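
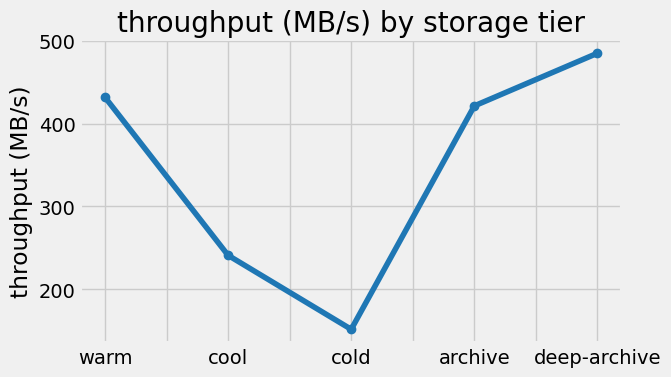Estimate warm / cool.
warm ≈ 450, cool ≈ 250; 450/250 ≈ 1.8.

≈ 1.8×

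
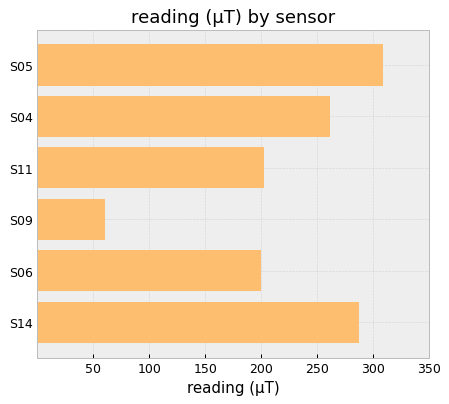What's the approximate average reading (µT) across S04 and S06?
≈ 225

(250 + 200) / 2 ≈ 225.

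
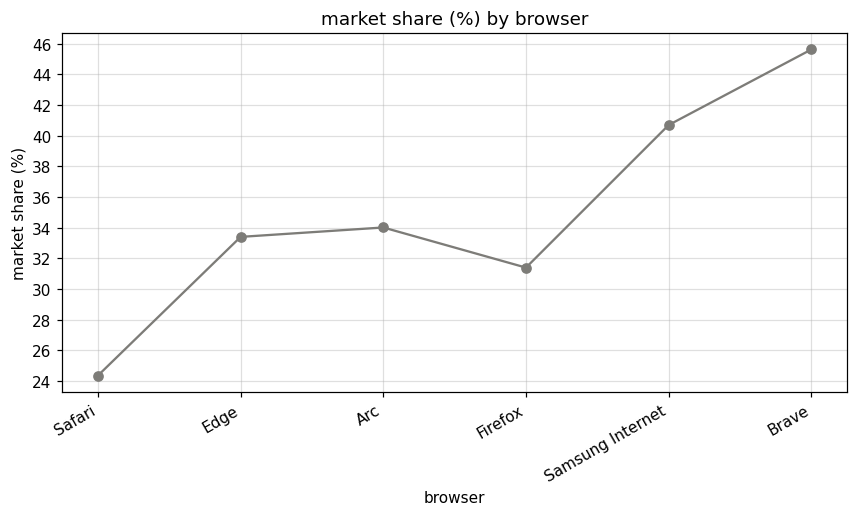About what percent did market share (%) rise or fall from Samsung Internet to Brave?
Samsung Internet ≈ 40, Brave ≈ 46; (46 − 40) / 40 ≈ +15%.

≈ +15%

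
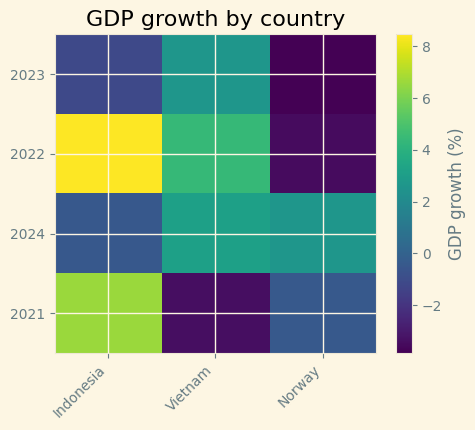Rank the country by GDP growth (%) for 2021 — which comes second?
Norway

Top 3 for 2021: Indonesia ≈ 6, Norway ≈ 0, Vietnam ≈ -4.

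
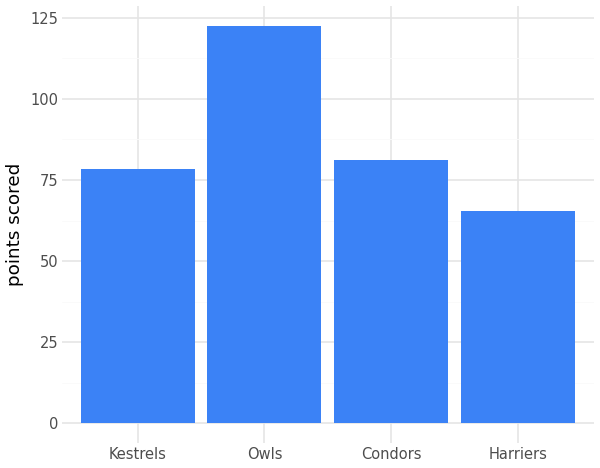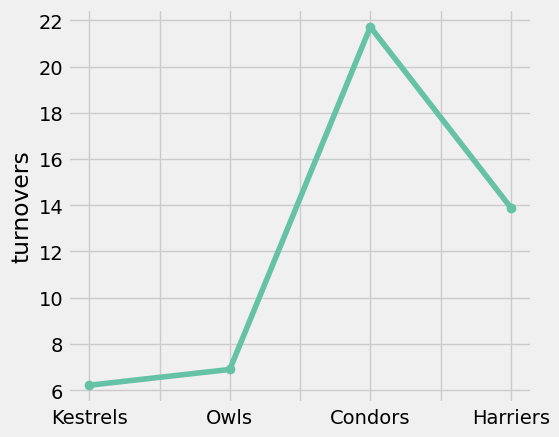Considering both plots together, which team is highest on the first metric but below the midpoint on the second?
Chart 2 median turnovers ≈ 10; below-median teams: Kestrels, Owls. Among those, Owls has the highest points scored (≈ 120).

Owls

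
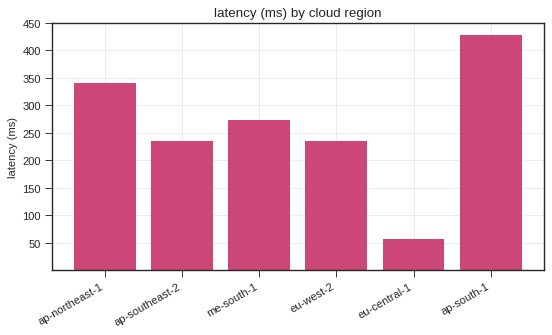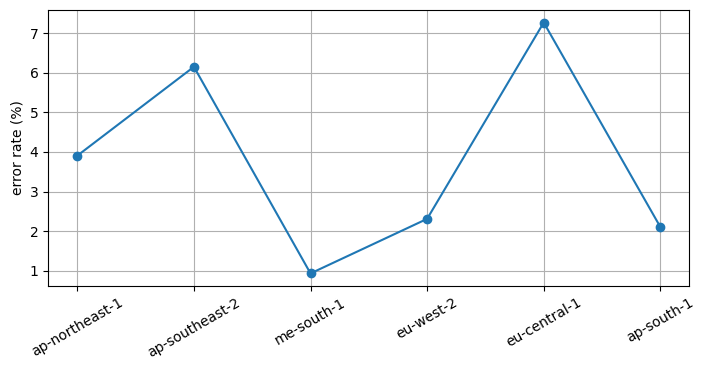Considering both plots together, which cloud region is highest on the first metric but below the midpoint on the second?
Chart 2 median error rate (%) ≈ 3; below-median cloud regions: me-south-1, eu-west-2, ap-south-1. Among those, ap-south-1 has the highest latency (ms) (≈ 450).

ap-south-1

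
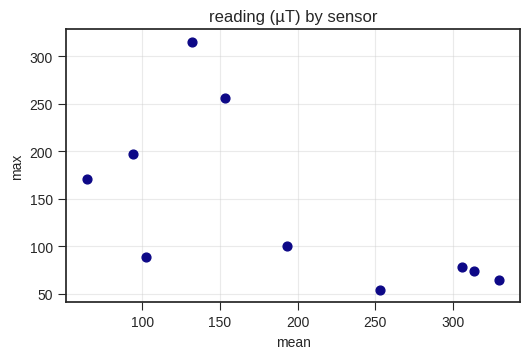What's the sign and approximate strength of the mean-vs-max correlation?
negative, moderate

Points are negatively correlated; moderate (|r| ≈ 0.6).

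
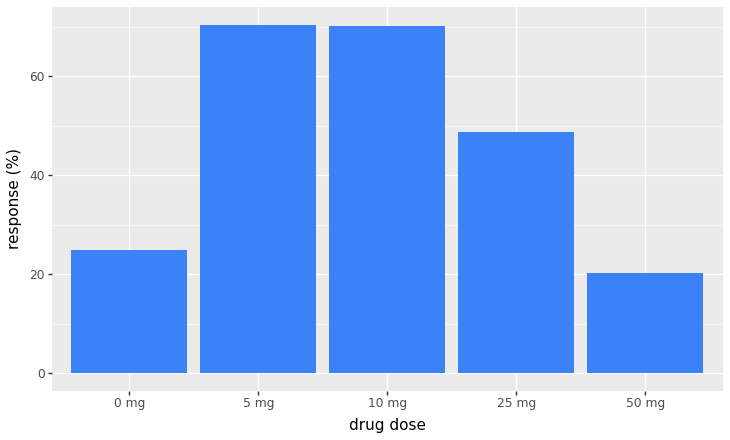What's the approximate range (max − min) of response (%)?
≈ 50

Max 5 mg ≈ 70, min 50 mg ≈ 20; range ≈ 50.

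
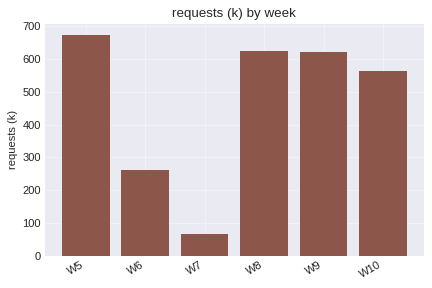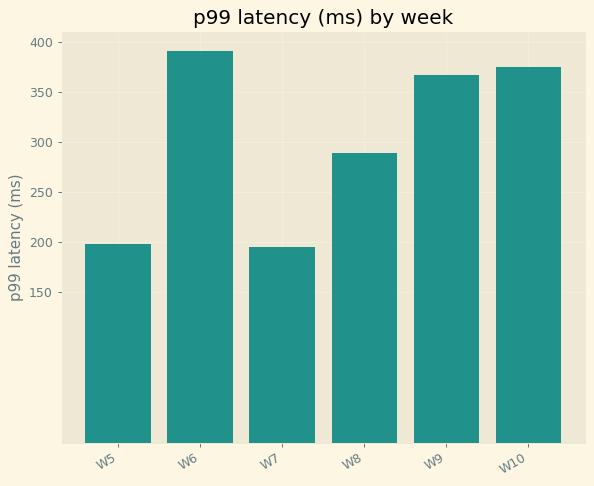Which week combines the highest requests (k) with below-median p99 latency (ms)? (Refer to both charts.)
W5

Chart 2 median p99 latency (ms) ≈ 350; below-median weeks: W5, W7, W8. Among those, W5 has the highest requests (k) (≈ 700).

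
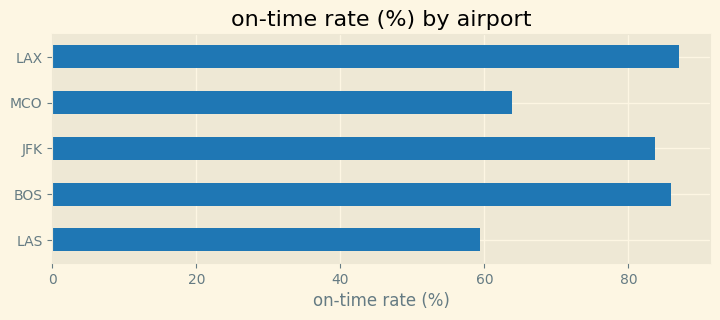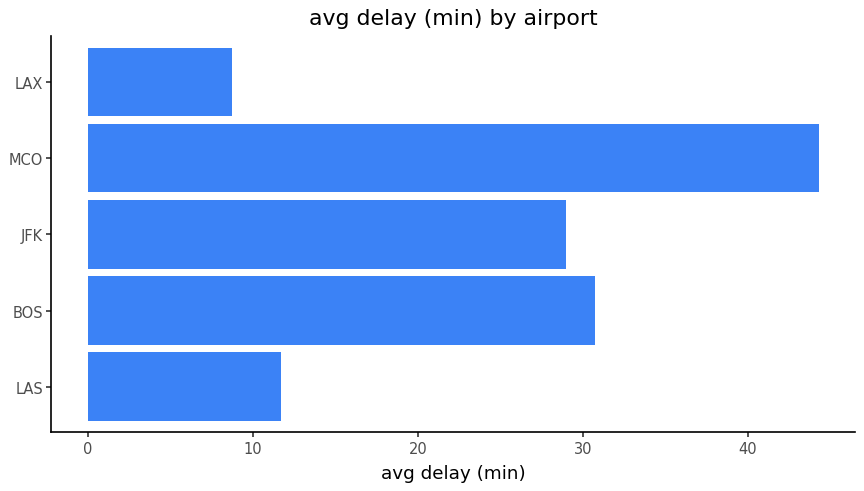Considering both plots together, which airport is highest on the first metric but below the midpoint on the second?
Chart 2 median avg delay (min) ≈ 30; below-median airports: LAS, LAX. Among those, LAX has the highest on-time rate (%) (≈ 90).

LAX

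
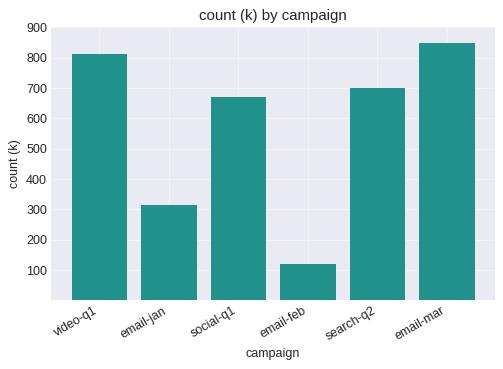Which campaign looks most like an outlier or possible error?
email-feb ≈ 100; the rest sit between ≈ 300 and ≈ 800.

email-feb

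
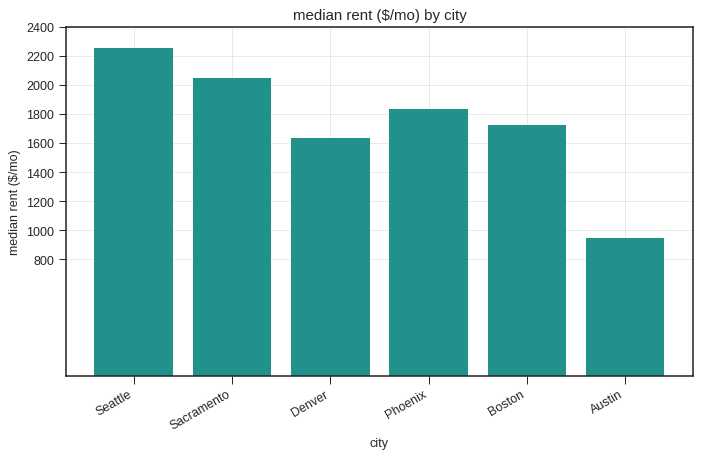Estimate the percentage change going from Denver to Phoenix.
Denver ≈ 1600, Phoenix ≈ 1800; (1800 − 1600) / 1600 ≈ +12.5%.

≈ +12.5%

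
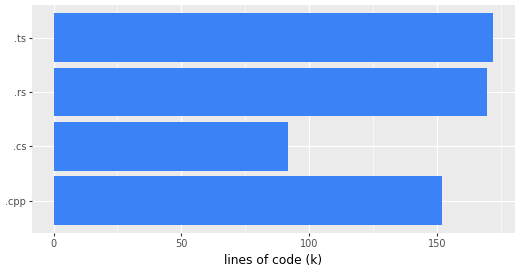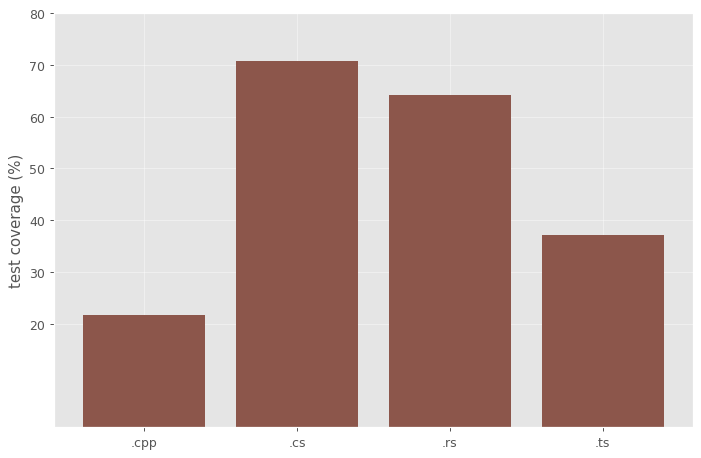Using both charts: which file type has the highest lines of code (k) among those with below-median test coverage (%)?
Chart 2 median test coverage (%) ≈ 50; below-median file types: .cpp, .ts. Among those, .ts has the highest lines of code (k) (≈ 180).

.ts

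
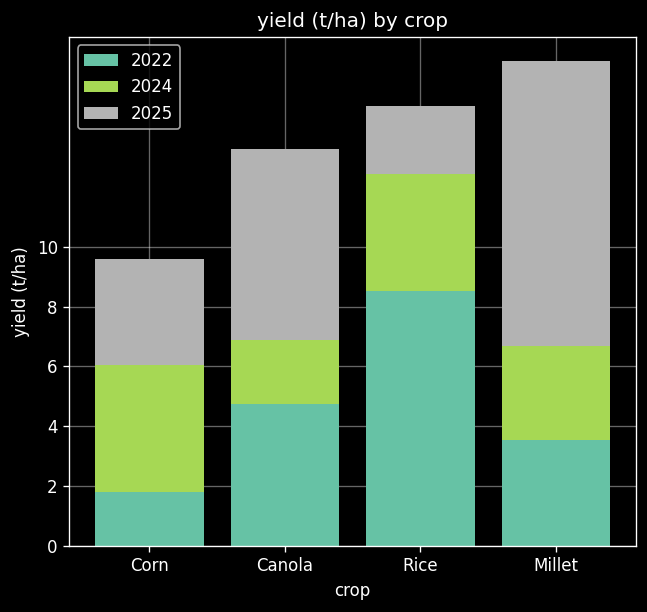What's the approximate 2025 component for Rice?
≈ 2

2025 top ≈ 14, bottom ≈ 12; segment ≈ 2.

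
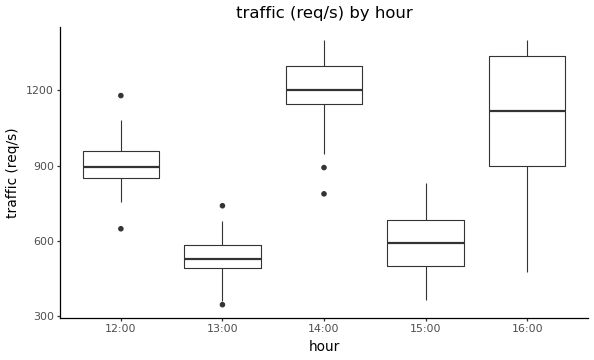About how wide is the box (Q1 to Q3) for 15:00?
Q3 ≈ 700, Q1 ≈ 500; IQR ≈ 200.

≈ 200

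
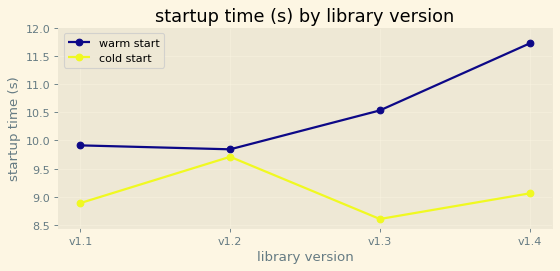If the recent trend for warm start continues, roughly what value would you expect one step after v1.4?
Last three: 10.0, 10.5, 11.5 → slope ≈ 0.75/step → next ≈ 12.25.

≈ 12.25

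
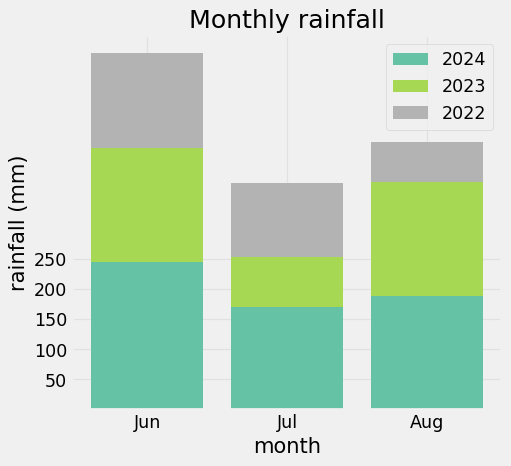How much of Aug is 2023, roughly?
2023 top ≈ 400, bottom ≈ 200; segment ≈ 200.

≈ 200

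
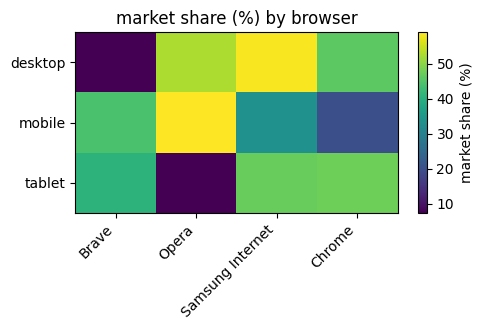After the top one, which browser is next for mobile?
Brave

Top 3 for mobile: Opera ≈ 60, Brave ≈ 45, Samsung Internet ≈ 35.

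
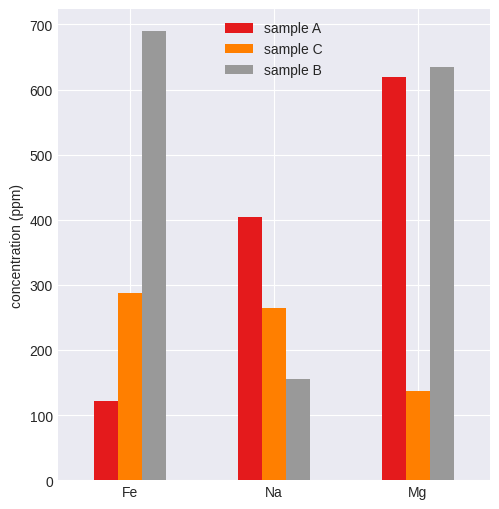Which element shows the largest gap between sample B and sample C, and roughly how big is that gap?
Mg, ≈ 500 ppm

Mg: sample B ≈ 600, sample C ≈ 100 → gap ≈ 500. Next-largest (Fe) is only ≈ 400.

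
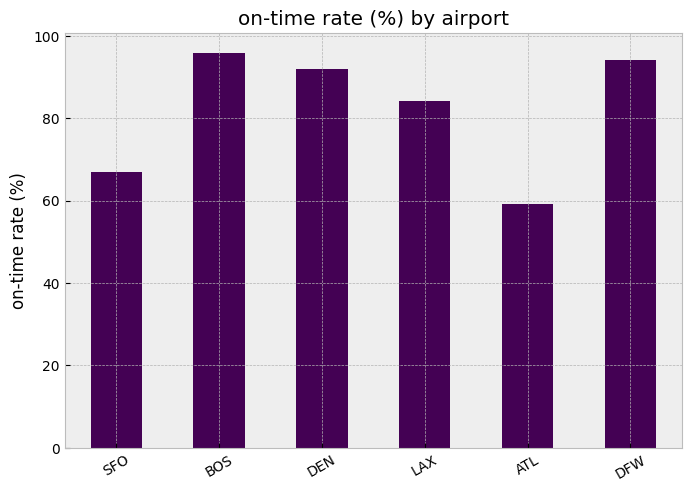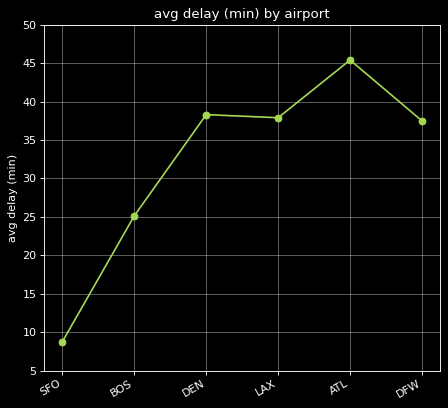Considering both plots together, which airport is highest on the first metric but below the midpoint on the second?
Chart 2 median avg delay (min) ≈ 40; below-median airports: SFO, BOS, DFW. Among those, BOS has the highest on-time rate (%) (≈ 100).

BOS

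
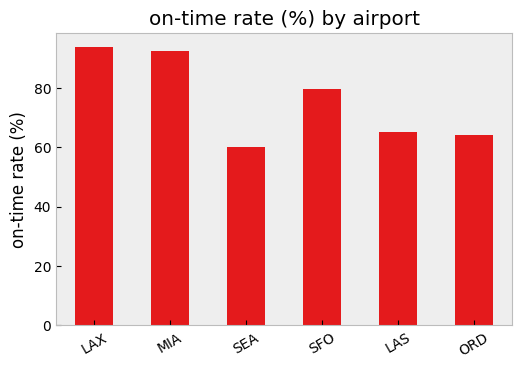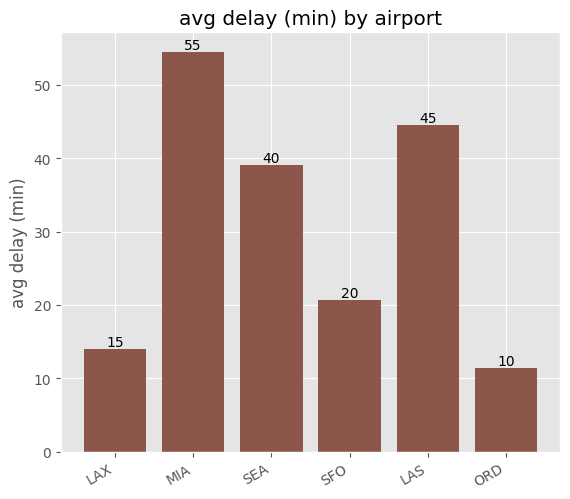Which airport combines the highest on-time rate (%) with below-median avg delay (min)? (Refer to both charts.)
Chart 2 median avg delay (min) ≈ 30; below-median airports: LAX, SFO, ORD. Among those, LAX has the highest on-time rate (%) (≈ 90).

LAX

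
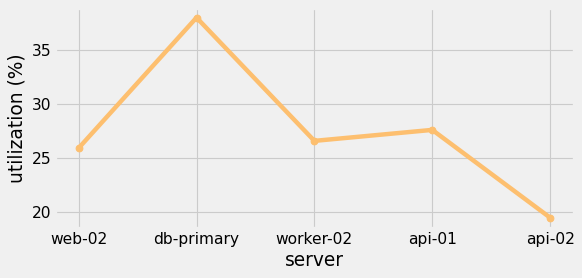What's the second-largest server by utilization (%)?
Top 3: db-primary ≈ 38, api-01 ≈ 28, worker-02 ≈ 26.

api-01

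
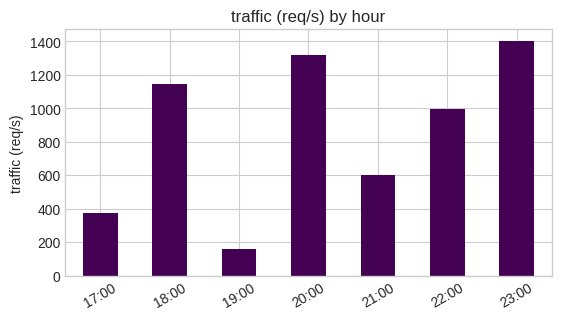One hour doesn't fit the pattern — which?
19:00 ≈ 200; the rest sit between ≈ 400 and ≈ 1400.

19:00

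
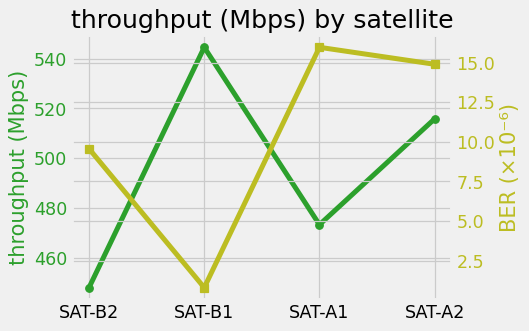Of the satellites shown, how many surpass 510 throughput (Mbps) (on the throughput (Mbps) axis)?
Above 510: SAT-B1, SAT-A2.

2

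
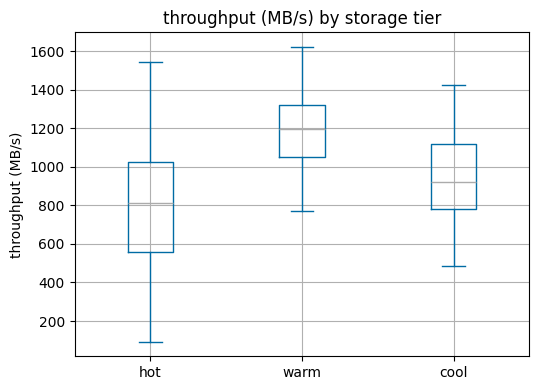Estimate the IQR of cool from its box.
≈ 300

Q3 ≈ 1100, Q1 ≈ 800; IQR ≈ 300.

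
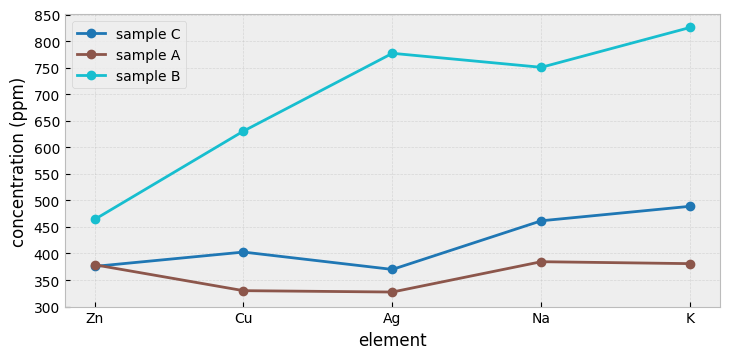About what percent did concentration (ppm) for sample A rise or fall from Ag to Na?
≈ +14.3%

Ag ≈ 350, Na ≈ 400; (400 − 350) / 350 ≈ +14.3%.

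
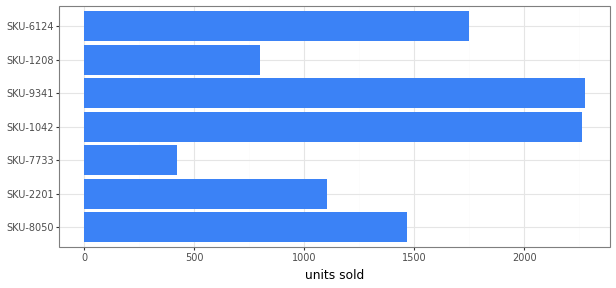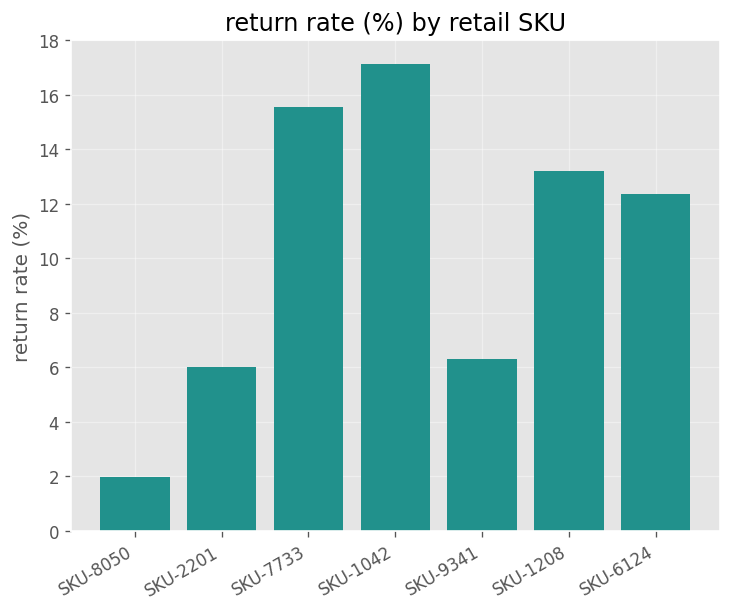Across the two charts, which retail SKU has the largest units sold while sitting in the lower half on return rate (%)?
SKU-9341

Chart 2 median return rate (%) ≈ 12; below-median retail SKUs: SKU-8050, SKU-2201, SKU-9341. Among those, SKU-9341 has the highest units sold (≈ 2500).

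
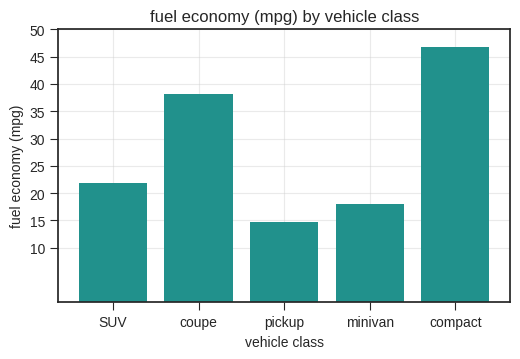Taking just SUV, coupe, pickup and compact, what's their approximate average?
(20 + 40 + 15 + 45) / 4 ≈ 30.

≈ 30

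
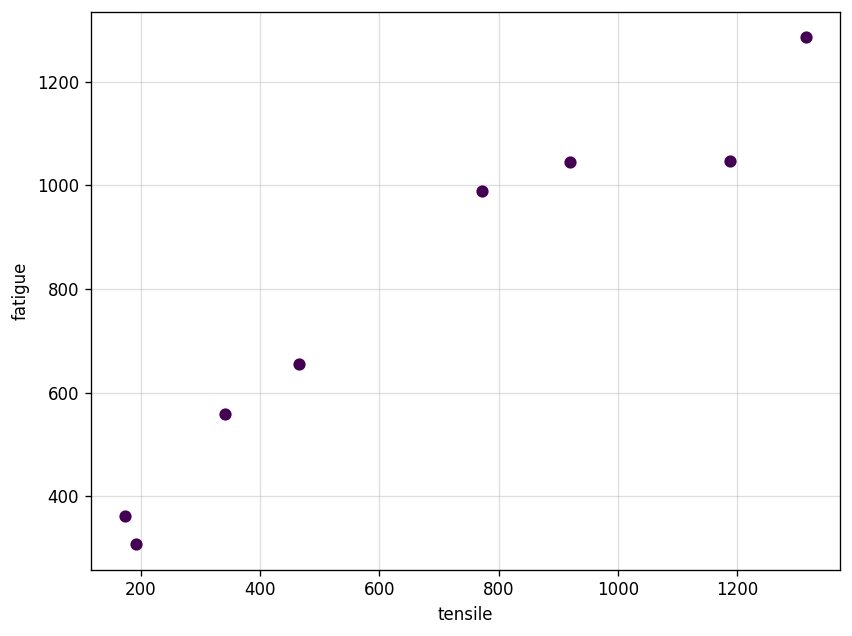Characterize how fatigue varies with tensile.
positive, strong

Points are positively correlated; strong (|r| ≈ 1.0).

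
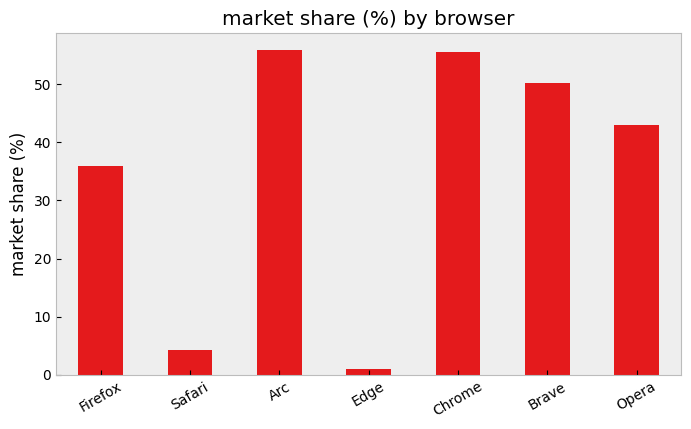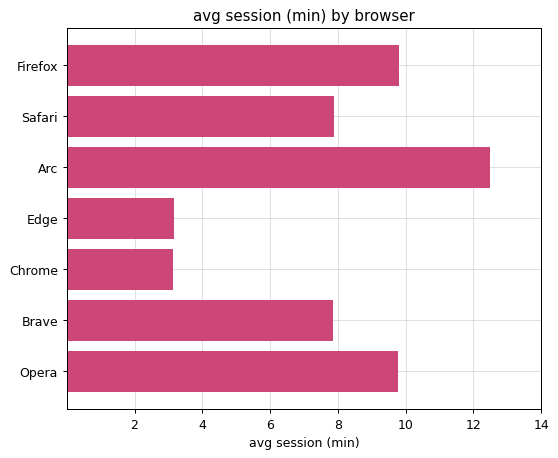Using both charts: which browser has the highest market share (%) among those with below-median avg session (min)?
Chart 2 median avg session (min) ≈ 8; below-median browsers: Edge, Chrome, Brave. Among those, Chrome has the highest market share (%) (≈ 60).

Chrome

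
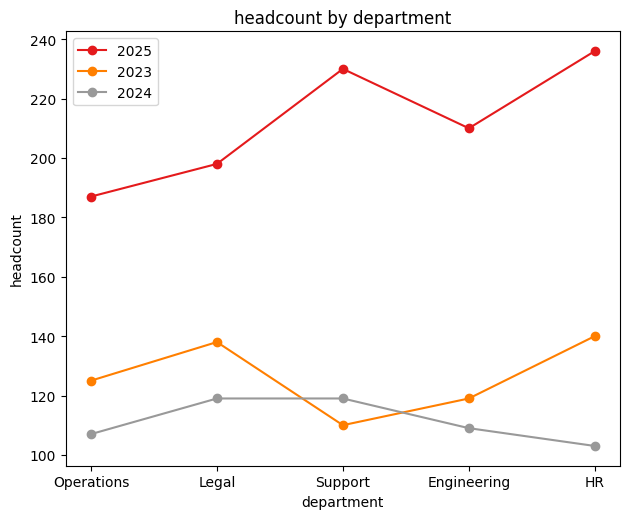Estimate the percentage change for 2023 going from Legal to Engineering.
≈ -14.3%

Legal ≈ 140, Engineering ≈ 120; (120 − 140) / 140 ≈ -14.3%.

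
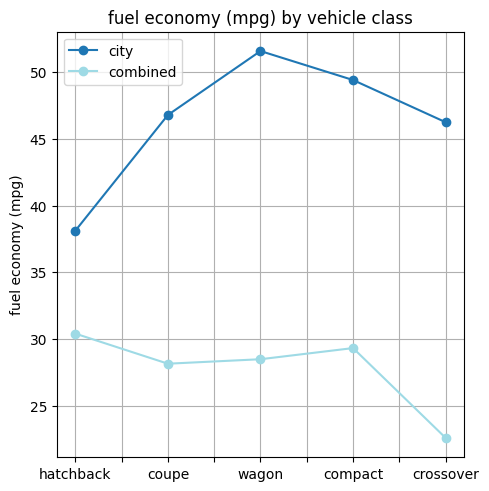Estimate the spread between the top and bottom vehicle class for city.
≈ 10

Max wagon ≈ 50, min hatchback ≈ 40; range ≈ 10.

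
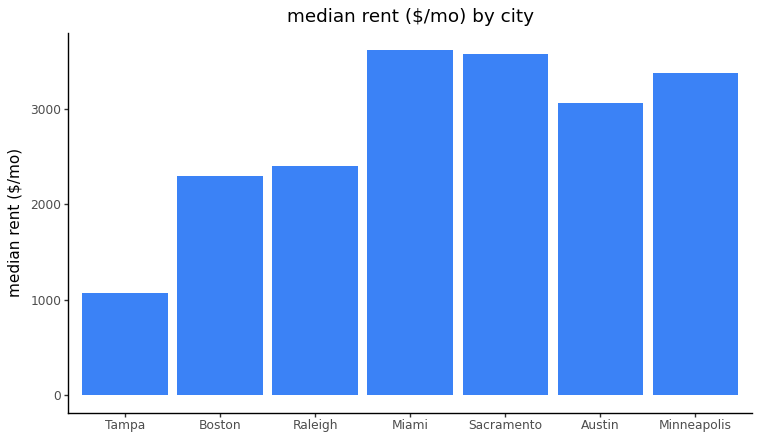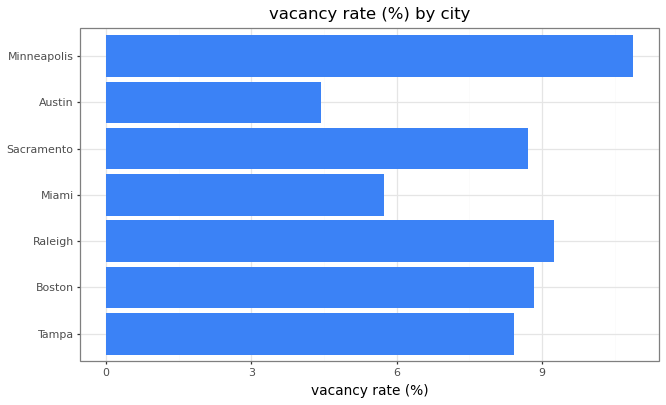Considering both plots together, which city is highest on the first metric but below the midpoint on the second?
Chart 2 median vacancy rate (%) ≈ 9; below-median cities: Tampa, Miami, Austin. Among those, Miami has the highest median rent ($/mo) (≈ 3500).

Miami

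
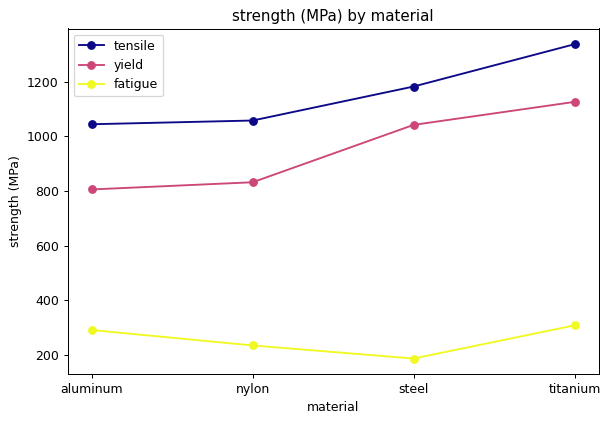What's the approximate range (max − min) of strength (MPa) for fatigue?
≈ 100

Max titanium ≈ 300, min steel ≈ 200; range ≈ 100.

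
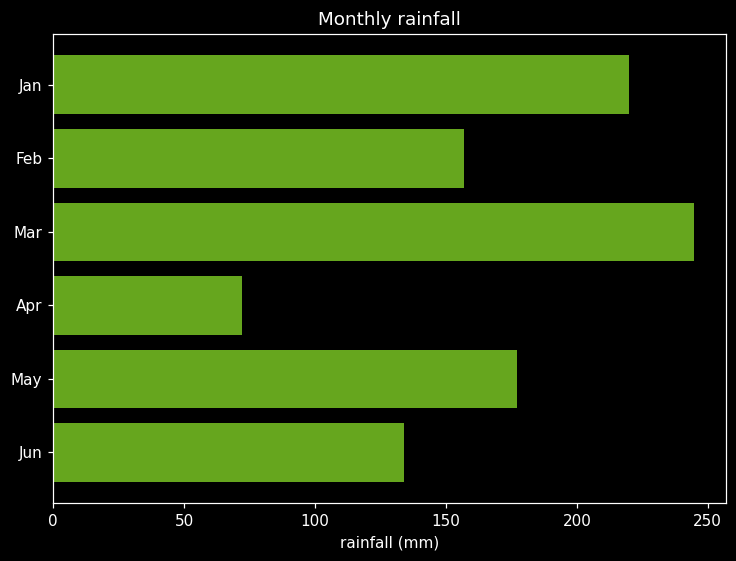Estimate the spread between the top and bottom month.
Max Mar ≈ 250, min Apr ≈ 75; range ≈ 175.

≈ 175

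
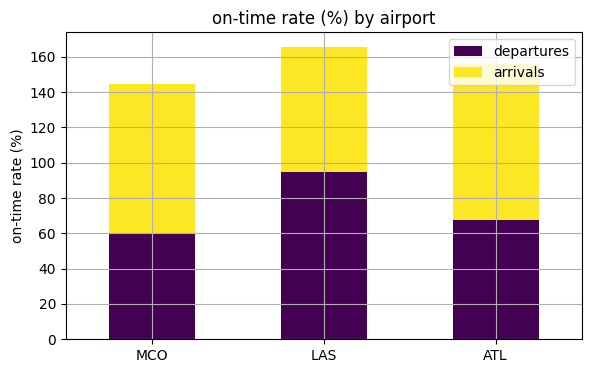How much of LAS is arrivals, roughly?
arrivals top ≈ 160, bottom ≈ 100; segment ≈ 60.

≈ 60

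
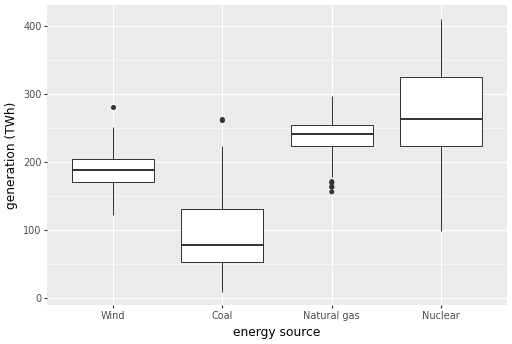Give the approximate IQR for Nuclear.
Q3 ≈ 320, Q1 ≈ 220; IQR ≈ 100.

≈ 100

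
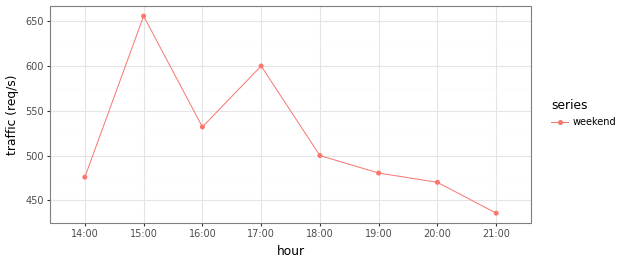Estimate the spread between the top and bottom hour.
≈ 220

Max 15:00 ≈ 660, min 21:00 ≈ 440; range ≈ 220.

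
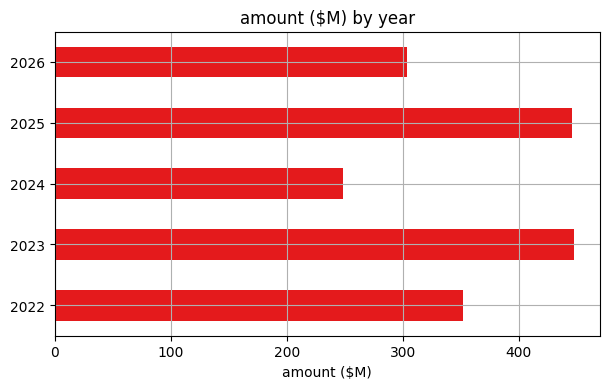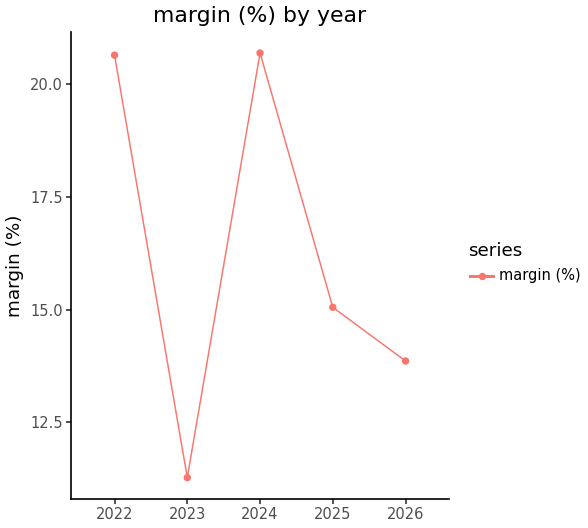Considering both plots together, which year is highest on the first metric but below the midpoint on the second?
2023

Chart 2 median margin (%) ≈ 16; below-median years: 2023, 2026. Among those, 2023 has the highest amount ($M) (≈ 450).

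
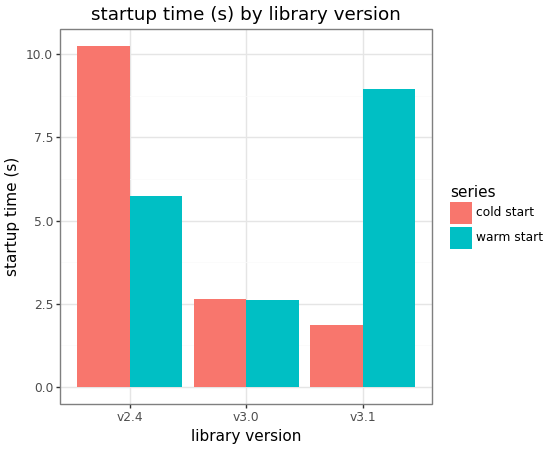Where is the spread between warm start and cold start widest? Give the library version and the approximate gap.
v3.1, ≈ 7 s

v3.1: warm start ≈ 9, cold start ≈ 2 → gap ≈ 7. Next-largest (v2.4) is only ≈ 4.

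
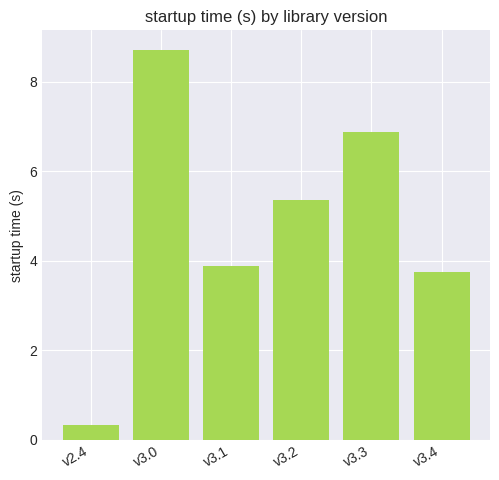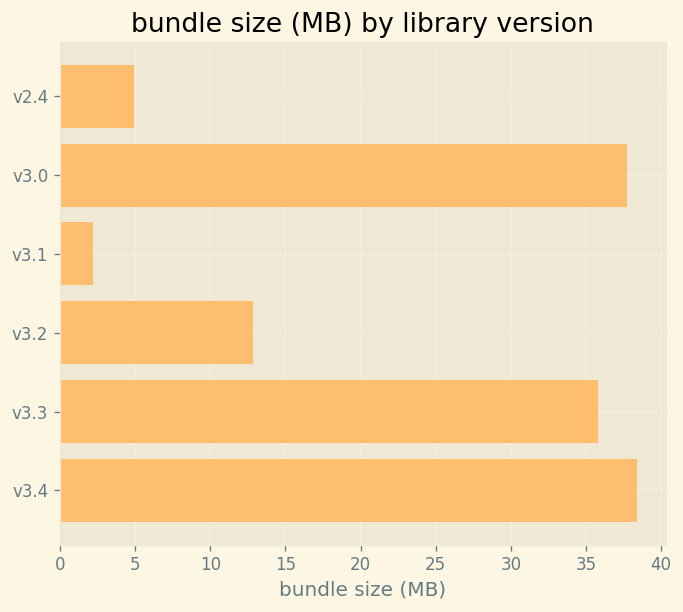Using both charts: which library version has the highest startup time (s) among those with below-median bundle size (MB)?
v3.2

Chart 2 median bundle size (MB) ≈ 25; below-median library versions: v2.4, v3.1, v3.2. Among those, v3.2 has the highest startup time (s) (≈ 5).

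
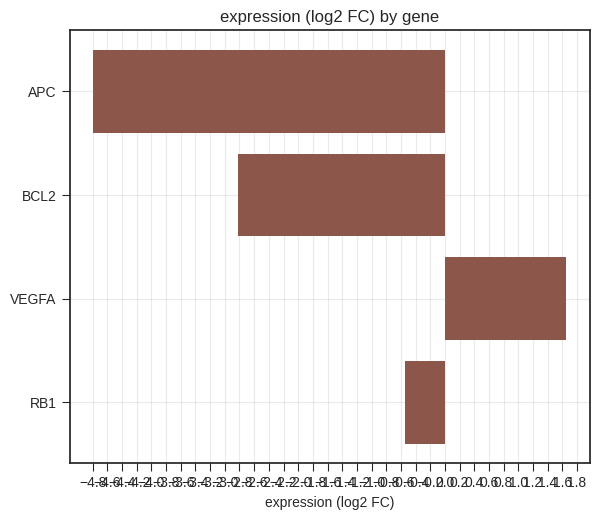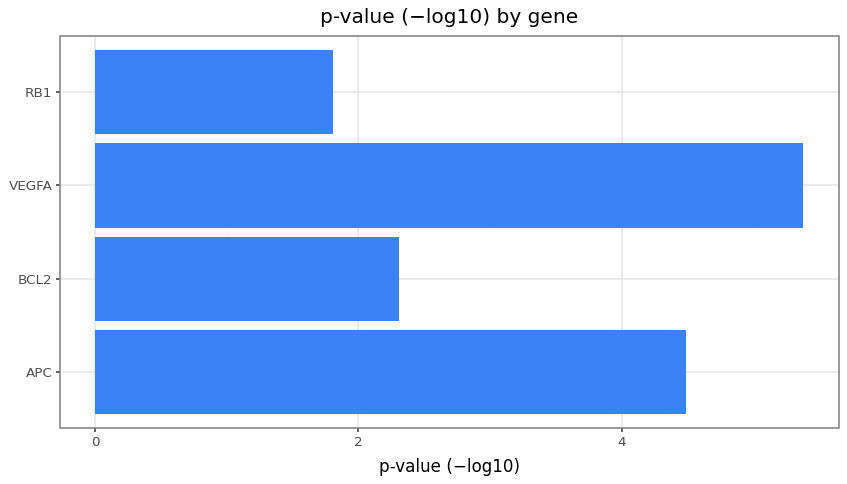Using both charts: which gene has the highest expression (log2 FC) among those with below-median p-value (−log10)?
Chart 2 median p-value (−log10) ≈ 3.5; below-median genes: BCL2, RB1. Among those, RB1 has the highest expression (log2 FC) (≈ -0.6).

RB1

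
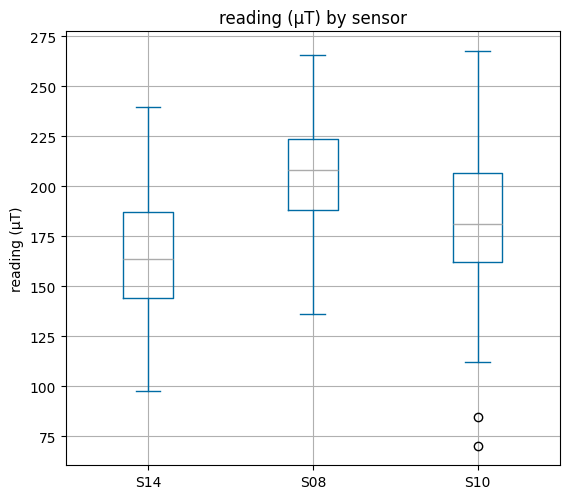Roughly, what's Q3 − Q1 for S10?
≈ 45

Q3 ≈ 205, Q1 ≈ 160; IQR ≈ 45.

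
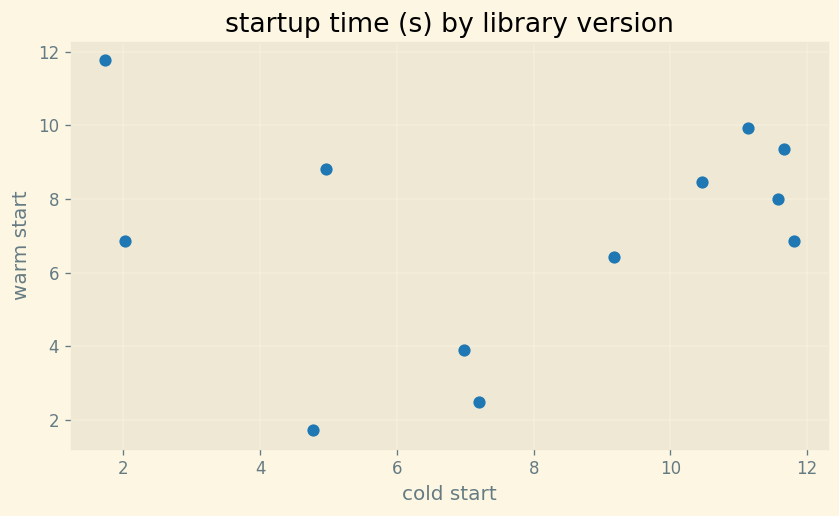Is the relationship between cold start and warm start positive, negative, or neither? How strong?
no clear correlation

Points are roughly uncorrelated; weak (|r| ≈ 0.1).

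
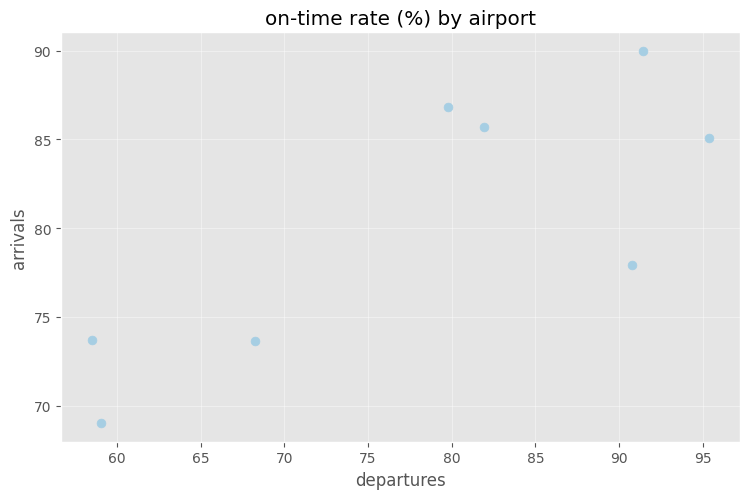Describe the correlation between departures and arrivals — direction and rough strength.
Points are positively correlated; strong (|r| ≈ 0.8).

positive, strong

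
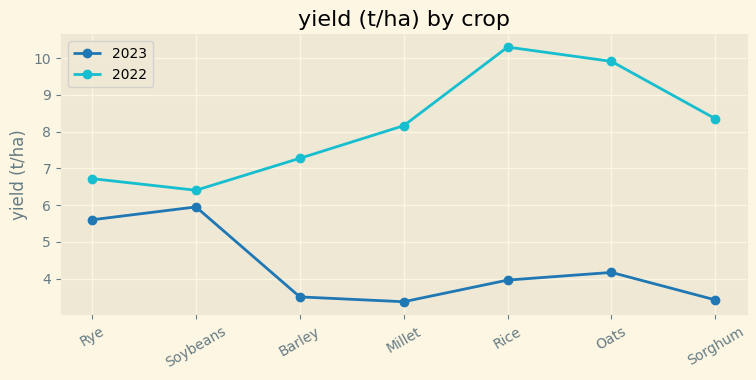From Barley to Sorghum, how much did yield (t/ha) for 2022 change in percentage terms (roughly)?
Barley ≈ 7, Sorghum ≈ 8; (8 − 7) / 7 ≈ +14.3%.

≈ +14.3%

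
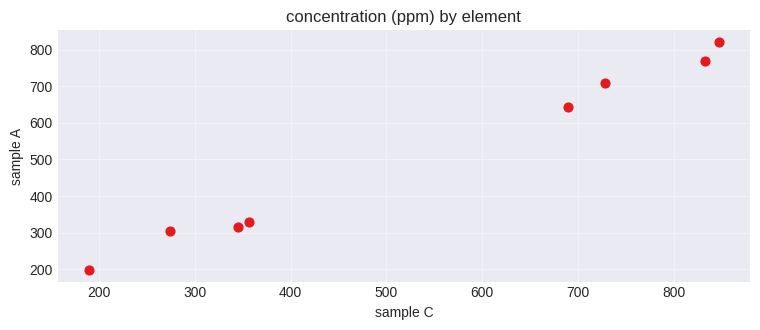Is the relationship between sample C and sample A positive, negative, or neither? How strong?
Points are positively correlated; strong (|r| ≈ 1.0).

positive, strong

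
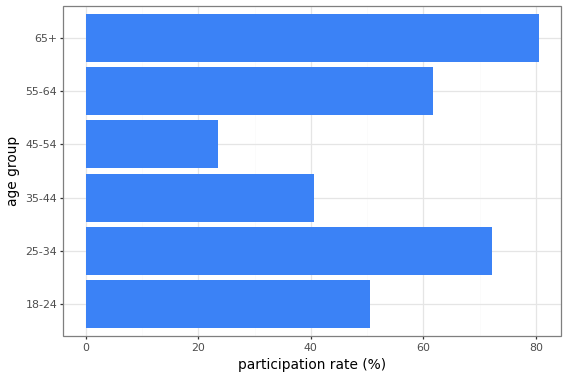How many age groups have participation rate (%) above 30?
5

Above 30: 18-24, 25-34, 35-44, 55-64, 65+.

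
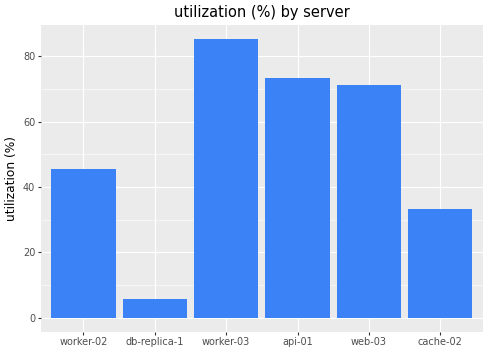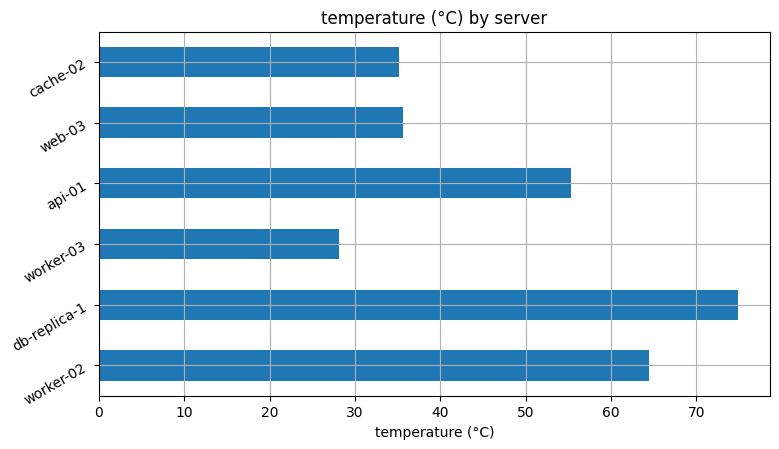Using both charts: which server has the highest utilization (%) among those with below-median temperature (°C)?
Chart 2 median temperature (°C) ≈ 50; below-median servers: worker-03, web-03, cache-02. Among those, worker-03 has the highest utilization (%) (≈ 90).

worker-03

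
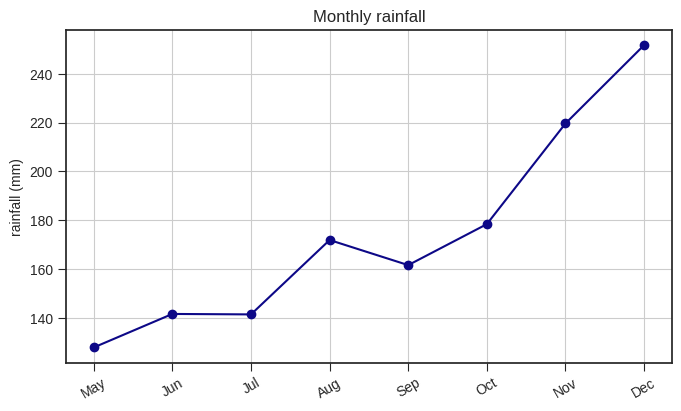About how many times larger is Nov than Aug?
Nov ≈ 220, Aug ≈ 180; 220/180 ≈ 1.22.

≈ 1.22×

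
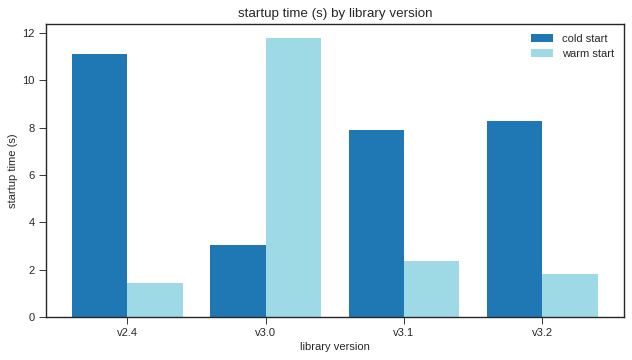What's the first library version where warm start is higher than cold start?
v3.0

v2.4: warm start ≈ 1 vs cold start ≈ 11 (not yet); v3.0: warm start ≈ 12 vs cold start ≈ 3 (first crossover).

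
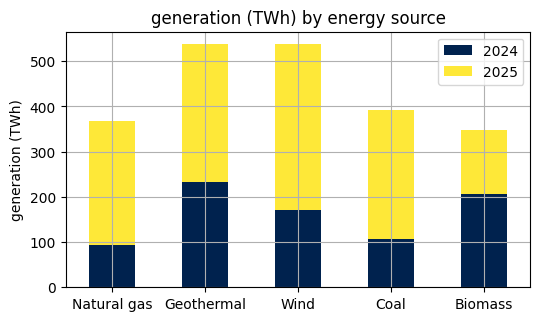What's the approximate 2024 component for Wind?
≈ 150

2024 top ≈ 150, bottom ≈ 0; segment ≈ 150.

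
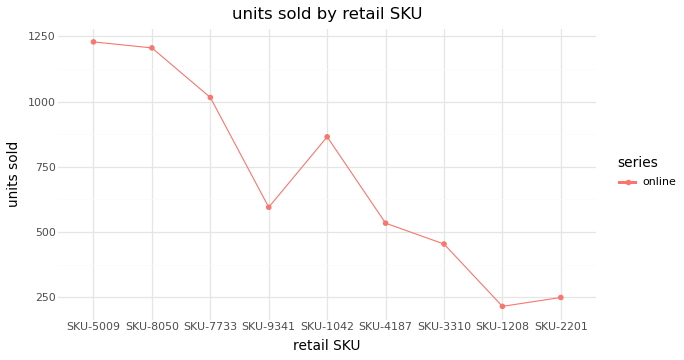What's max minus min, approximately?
≈ 1000

Max SKU-5009 ≈ 1200, min SKU-1208 ≈ 200; range ≈ 1000.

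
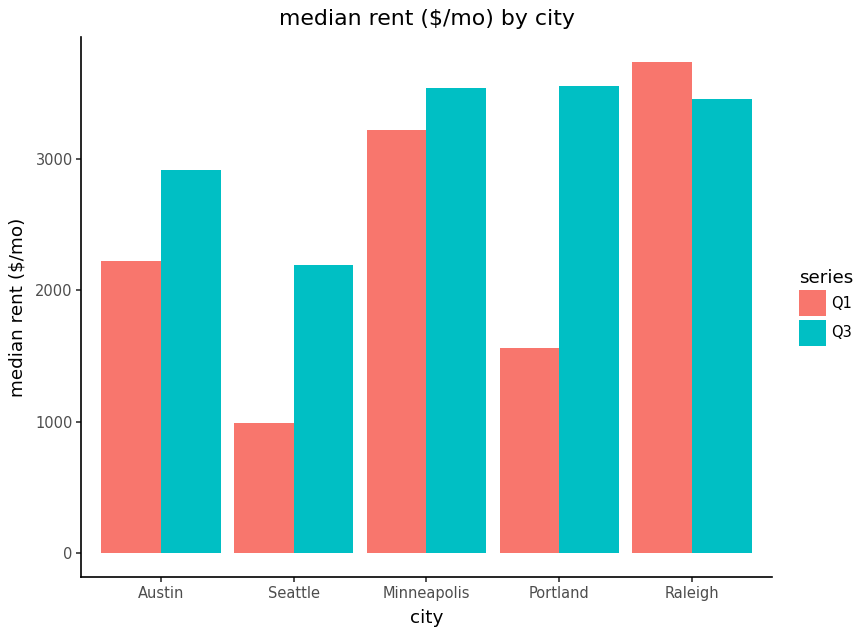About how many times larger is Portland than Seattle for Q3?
Portland ≈ 3500, Seattle ≈ 2000; 3500/2000 ≈ 1.75.

≈ 1.75×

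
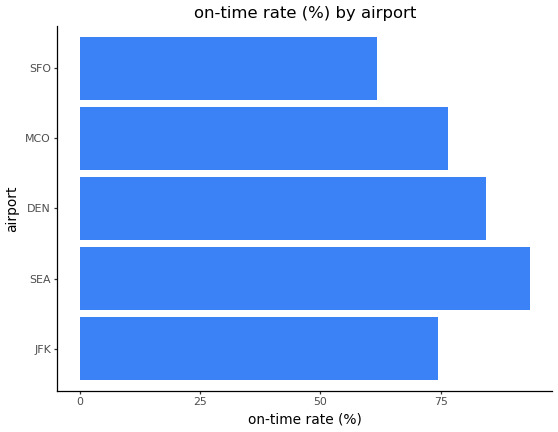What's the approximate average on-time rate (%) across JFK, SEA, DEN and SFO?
(70 + 90 + 80 + 60) / 4 ≈ 75.

≈ 75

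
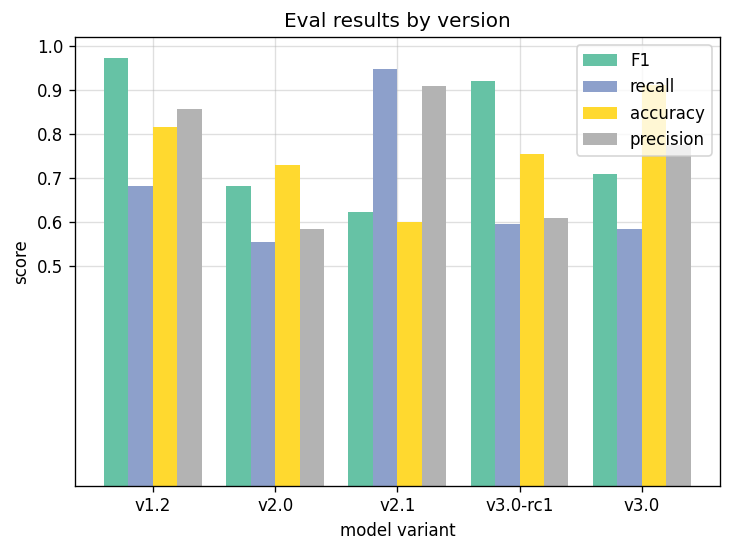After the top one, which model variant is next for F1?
v3.0-rc1

Top 3 for F1: v1.2 ≈ 1.0, v3.0-rc1 ≈ 0.9, v3.0 ≈ 0.7.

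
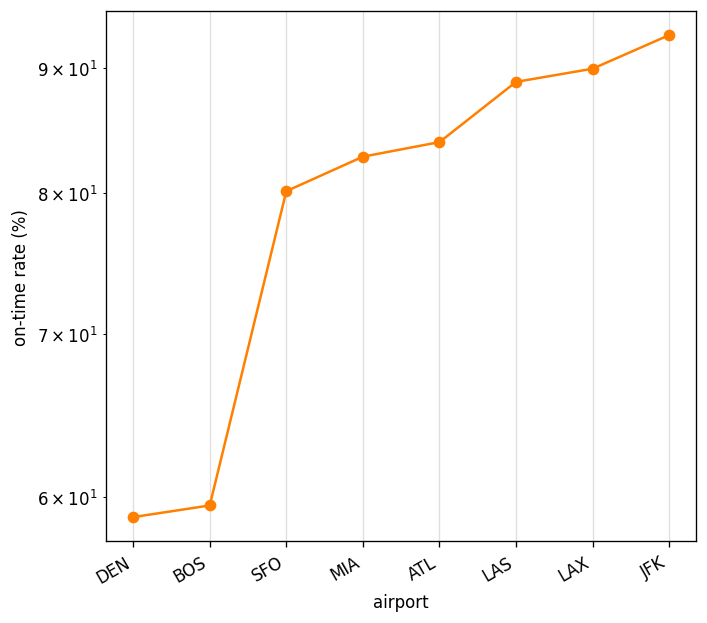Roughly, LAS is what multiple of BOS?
LAS ≈ 90, BOS ≈ 60; 90/60 ≈ 1.5.

≈ 1.5×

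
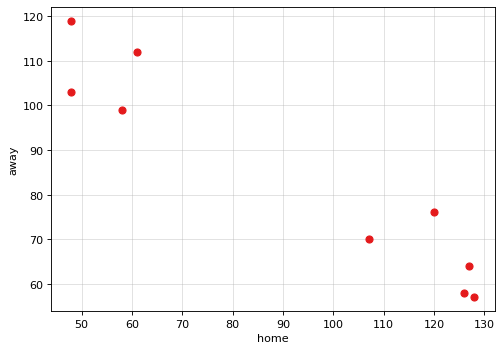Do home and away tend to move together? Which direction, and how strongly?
negative, strong

Points are negatively correlated; strong (|r| ≈ 1.0).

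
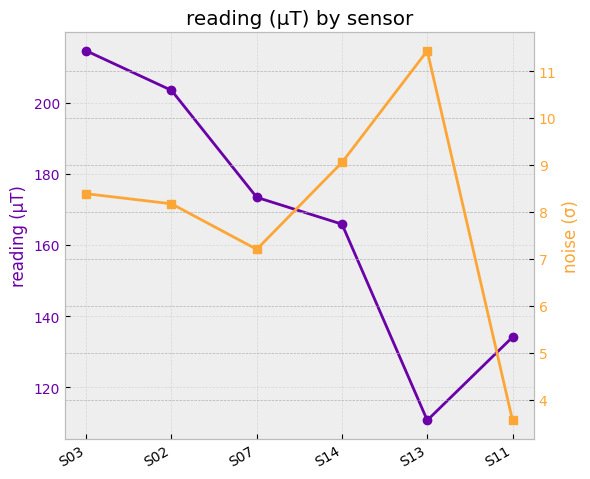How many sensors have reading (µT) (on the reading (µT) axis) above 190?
Above 190: S03, S02.

2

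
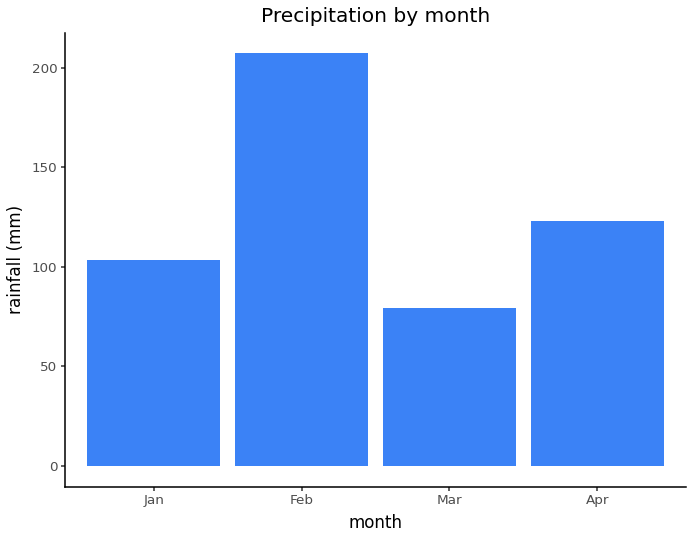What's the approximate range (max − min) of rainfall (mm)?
≈ 120

Max Feb ≈ 200, min Mar ≈ 80; range ≈ 120.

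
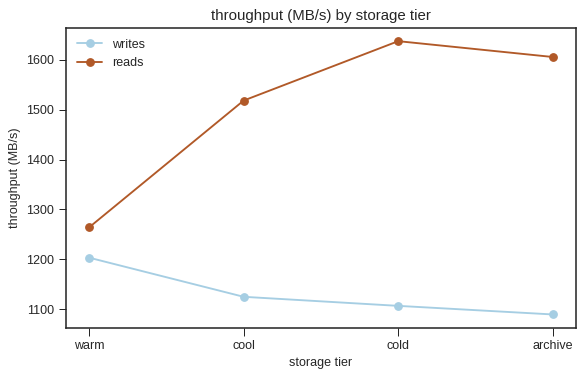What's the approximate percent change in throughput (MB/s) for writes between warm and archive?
≈ -8.3%

warm ≈ 1200, archive ≈ 1100; (1100 − 1200) / 1200 ≈ -8.3%.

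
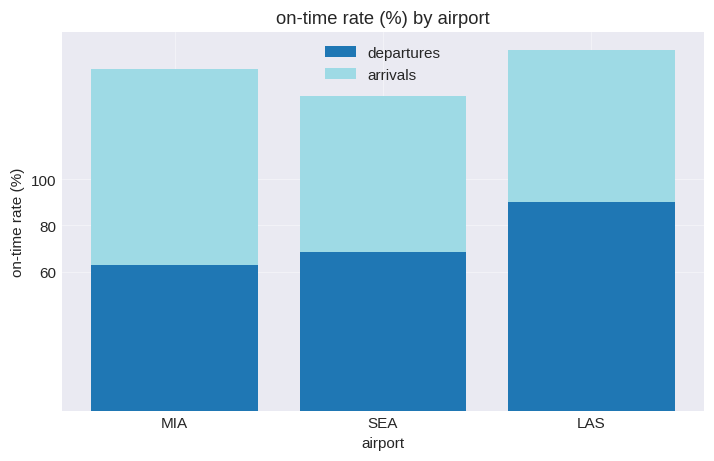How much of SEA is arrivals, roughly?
≈ 80

arrivals top ≈ 140, bottom ≈ 60; segment ≈ 80.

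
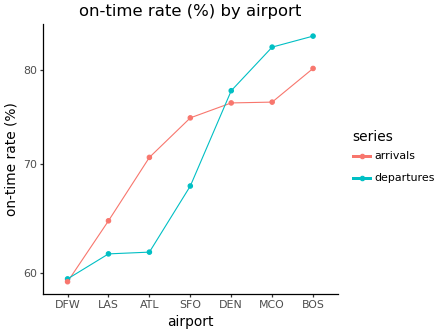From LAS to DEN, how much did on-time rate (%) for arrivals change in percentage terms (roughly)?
LAS ≈ 65, DEN ≈ 75; (75 − 65) / 65 ≈ +15.4%.

≈ +15.4%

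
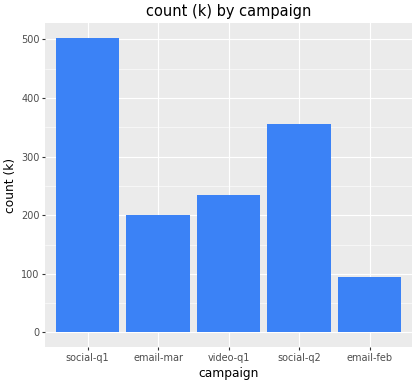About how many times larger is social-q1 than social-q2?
≈ 1.43×

social-q1 ≈ 500, social-q2 ≈ 350; 500/350 ≈ 1.43.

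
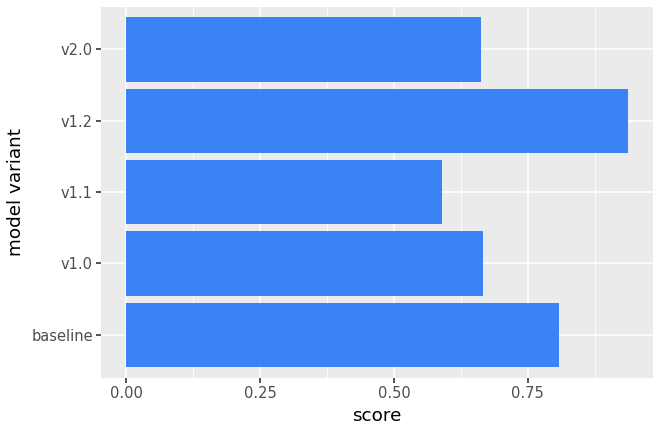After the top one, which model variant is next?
Top 3: v1.2 ≈ 0.9, baseline ≈ 0.8, v1.0 ≈ 0.7.

baseline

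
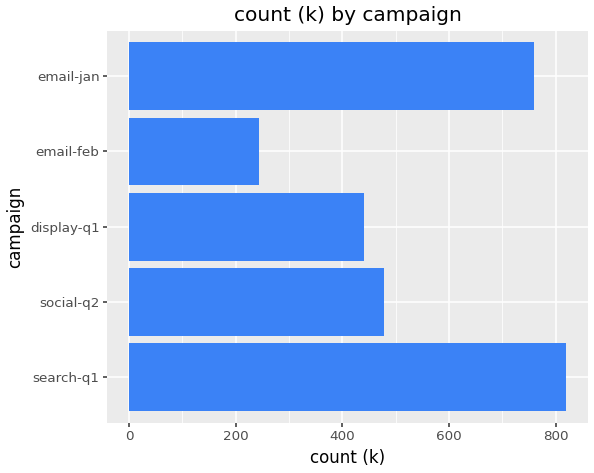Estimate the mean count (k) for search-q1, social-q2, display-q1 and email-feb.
(800 + 500 + 400 + 200) / 4 ≈ 475.

≈ 475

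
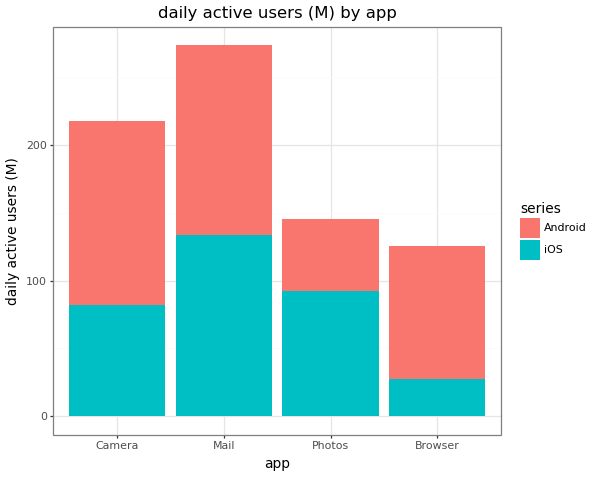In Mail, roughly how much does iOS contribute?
iOS top ≈ 125, bottom ≈ 0; segment ≈ 125.

≈ 125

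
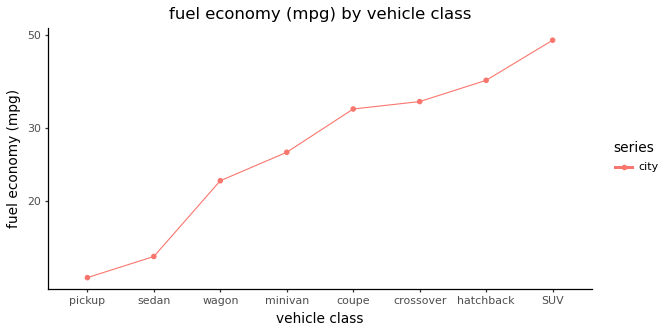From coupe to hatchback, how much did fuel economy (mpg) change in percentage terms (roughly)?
≈ +14.3%

coupe ≈ 35, hatchback ≈ 40; (40 − 35) / 35 ≈ +14.3%.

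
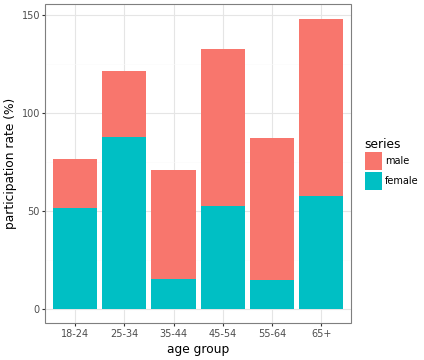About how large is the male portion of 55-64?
male top ≈ 80, bottom ≈ 20; segment ≈ 60.

≈ 60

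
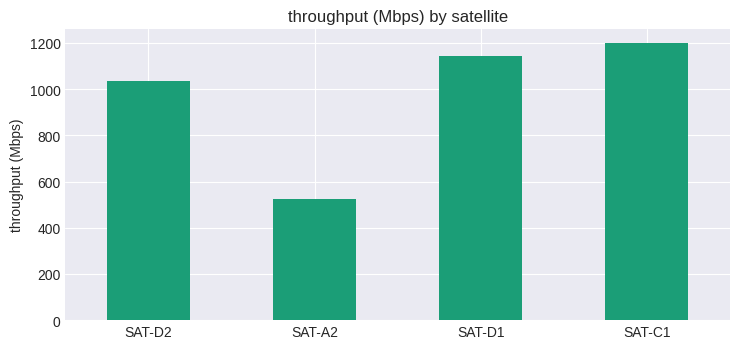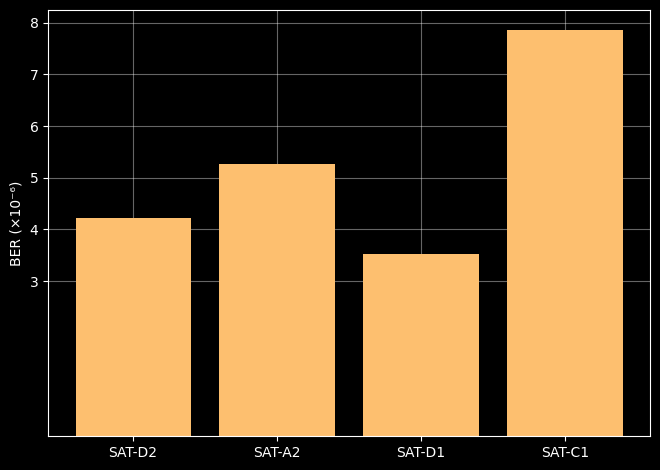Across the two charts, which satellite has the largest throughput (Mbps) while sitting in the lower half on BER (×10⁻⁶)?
Chart 2 median BER (×10⁻⁶) ≈ 5; below-median satellites: SAT-D2, SAT-D1. Among those, SAT-D1 has the highest throughput (Mbps) (≈ 1200).

SAT-D1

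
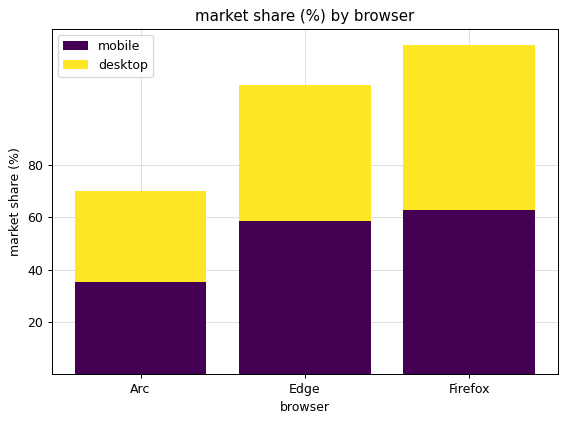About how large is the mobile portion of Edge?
mobile top ≈ 60, bottom ≈ 0; segment ≈ 60.

≈ 60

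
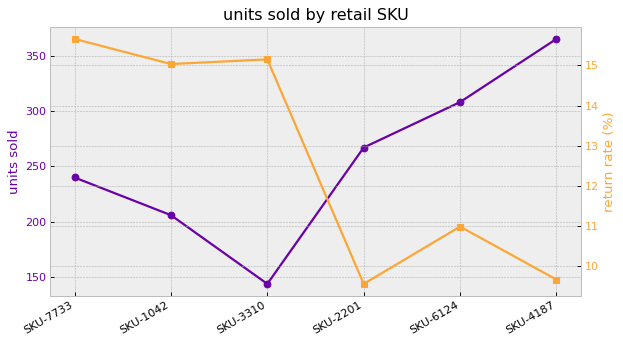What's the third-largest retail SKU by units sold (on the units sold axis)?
SKU-2201

Top 4 (on the units sold axis): SKU-4187 ≈ 360, SKU-6124 ≈ 300, SKU-2201 ≈ 260, SKU-7733 ≈ 240.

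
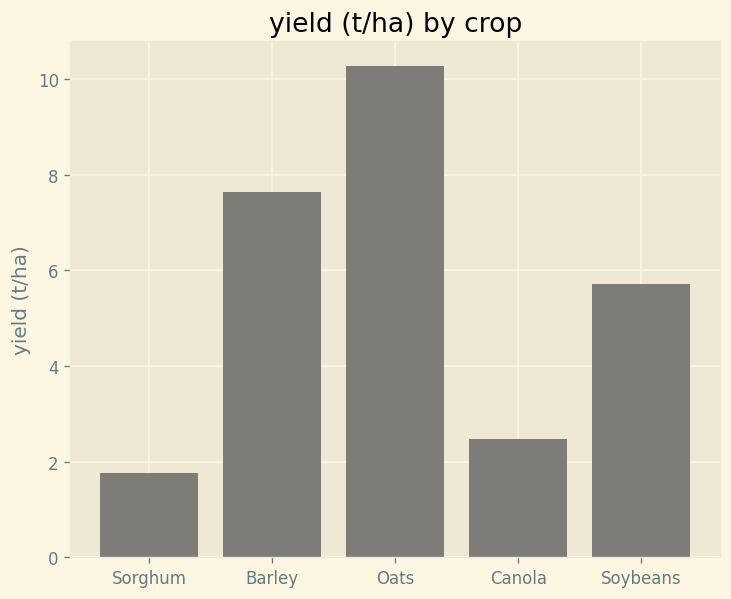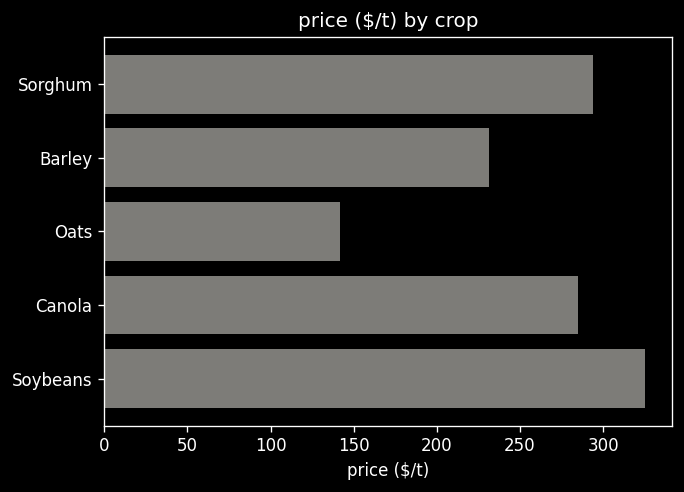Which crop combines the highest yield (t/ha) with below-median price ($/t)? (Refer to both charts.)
Chart 2 median price ($/t) ≈ 300; below-median crops: Barley, Oats. Among those, Oats has the highest yield (t/ha) (≈ 10).

Oats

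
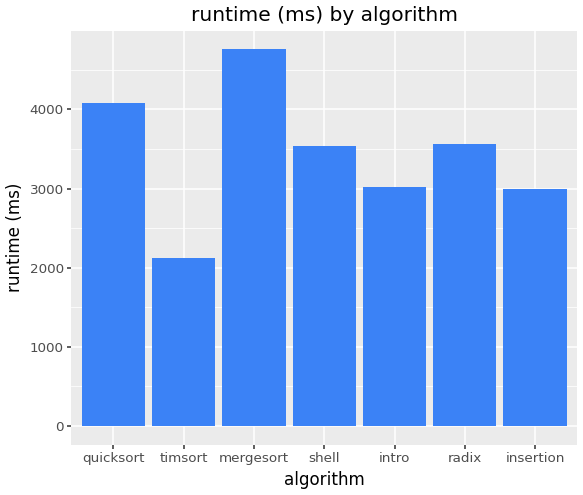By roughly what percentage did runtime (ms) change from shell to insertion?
≈ -14.3%

shell ≈ 3500, insertion ≈ 3000; (3000 − 3500) / 3500 ≈ -14.3%.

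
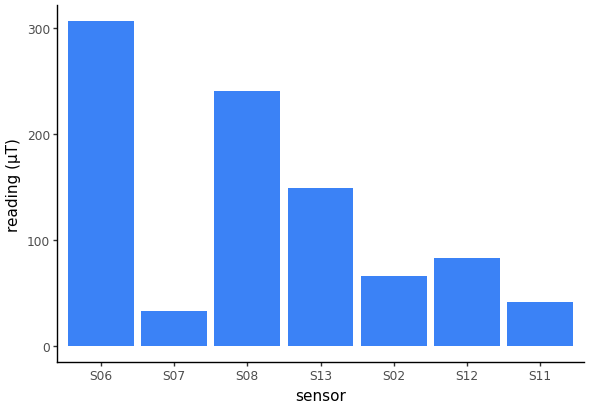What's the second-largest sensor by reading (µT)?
Top 3: S06 ≈ 300, S08 ≈ 250, S13 ≈ 150.

S08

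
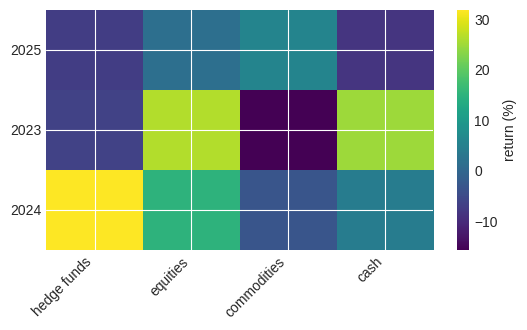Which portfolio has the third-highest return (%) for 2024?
cash

Top 4 for 2024: hedge funds ≈ 30, equities ≈ 15, cash ≈ 5, commodities ≈ -5.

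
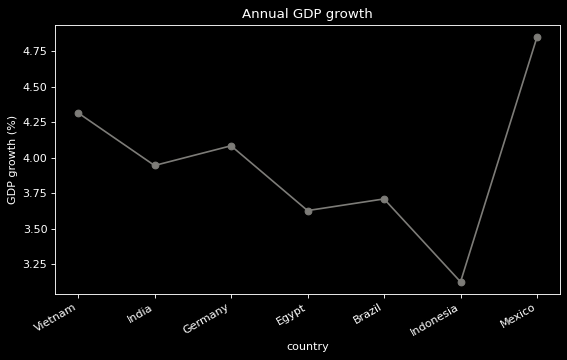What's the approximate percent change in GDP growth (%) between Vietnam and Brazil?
≈ -13.6%

Vietnam ≈ 4.4, Brazil ≈ 3.8; (3.8 − 4.4) / 4.4 ≈ -13.6%.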